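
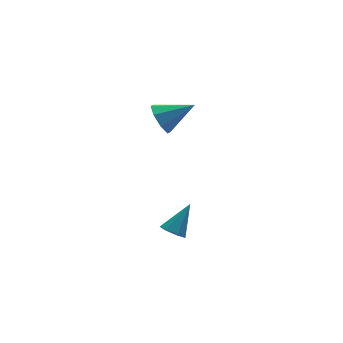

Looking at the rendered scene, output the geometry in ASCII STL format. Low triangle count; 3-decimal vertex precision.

solid 
facet normal -0.846 0.245 -0.473
outer loop
vertex 2.403 2.361 -0.36
vertex 2.015 2.699 0.509
vertex 2.553 3.109 -0.241
endloop
endfacet
facet normal 0.813 -0.071 -0.578
outer loop
vertex 2.403 2.361 -0.36
vertex 2.553 3.109 -0.241
vertex 3.665 2.221 1.431
endloop
endfacet
facet normal -0.846 0.245 -0.473
outer loop
vertex 2.553 3.109 -0.241
vertex 2.015 2.699 0.509
vertex 2.388 3.618 0.317
endloop
endfacet
facet normal 0.806 0.536 -0.251
outer loop
vertex 2.553 3.109 -0.241
vertex 2.388 3.618 0.317
vertex 3.665 2.221 1.431
endloop
endfacet
facet normal -0.847 0.245 -0.472
outer loop
vertex 2.388 3.618 0.317
vertex 2.015 2.699 0.509
vertex 2.005 3.588 0.988
endloop
endfacet
facet normal 0.541 0.768 0.343
outer loop
vertex 2.388 3.618 0.317
vertex 2.005 3.588 0.988
vertex 3.665 2.221 1.431
endloop
endfacet
facet normal -0.846 0.246 -0.473
outer loop
vertex 2.005 3.588 0.988
vertex 2.015 2.699 0.509
vertex 1.627 3.038 1.378
endloop
endfacet
facet normal 0.173 0.488 0.856
outer loop
vertex 2.005 3.588 0.988
vertex 1.627 3.038 1.378
vertex 3.665 2.221 1.431
endloop
endfacet
facet normal -0.846 0.245 -0.473
outer loop
vertex 1.627 3.038 1.378
vertex 2.015 2.699 0.509
vertex 1.477 2.289 1.259
endloop
endfacet
facet normal -0.082 -0.140 0.987
outer loop
vertex 1.627 3.038 1.378
vertex 1.477 2.289 1.259
vertex 3.665 2.221 1.431
endloop
endfacet
facet normal -0.846 0.245 -0.473
outer loop
vertex 1.477 2.289 1.259
vertex 2.015 2.699 0.509
vertex 1.642 1.781 0.7
endloop
endfacet
facet normal -0.075 -0.749 0.658
outer loop
vertex 1.477 2.289 1.259
vertex 1.642 1.781 0.7
vertex 3.665 2.221 1.431
endloop
endfacet
facet normal -0.846 0.245 -0.473
outer loop
vertex 1.642 1.781 0.7
vertex 2.015 2.699 0.509
vertex 2.025 1.81 0.03
endloop
endfacet
facet normal 0.189 -0.980 0.066
outer loop
vertex 1.642 1.781 0.7
vertex 2.025 1.81 0.03
vertex 3.665 2.221 1.431
endloop
endfacet
facet normal -0.846 0.245 -0.473
outer loop
vertex 2.025 1.81 0.03
vertex 2.015 2.699 0.509
vertex 2.403 2.361 -0.36
endloop
endfacet
facet normal 0.558 -0.699 -0.448
outer loop
vertex 2.025 1.81 0.03
vertex 2.403 2.361 -0.36
vertex 3.665 2.221 1.431
endloop
endfacet
facet normal -0.609 -0.277 -0.743
outer loop
vertex 0.181 -3.458 -2.87
vertex -0.118 -3.93 -2.449
vertex -0.298 -3.261 -2.551
endloop
endfacet
facet normal 0.291 0.945 -0.147
outer loop
vertex 0.181 -3.458 -2.87
vertex -0.298 -3.261 -2.551
vertex 0.978 -3.43 -1.111
endloop
endfacet
facet normal -0.609 -0.277 -0.743
outer loop
vertex -0.298 -3.261 -2.551
vertex -0.118 -3.93 -2.449
vertex -0.641 -3.569 -2.155
endloop
endfacet
facet normal -0.325 0.862 0.389
outer loop
vertex -0.298 -3.261 -2.551
vertex -0.641 -3.569 -2.155
vertex 0.978 -3.43 -1.111
endloop
endfacet
facet normal -0.609 -0.278 -0.743
outer loop
vertex -0.641 -3.569 -2.155
vertex -0.118 -3.93 -2.449
vertex -0.59 -4.148 -1.98
endloop
endfacet
facet normal -0.543 0.199 0.816
outer loop
vertex -0.641 -3.569 -2.155
vertex -0.59 -4.148 -1.98
vertex 0.978 -3.43 -1.111
endloop
endfacet
facet normal -0.609 -0.278 -0.743
outer loop
vertex -0.59 -4.148 -1.98
vertex -0.118 -3.93 -2.449
vertex -0.184 -4.563 -2.158
endloop
endfacet
facet normal -0.201 -0.546 0.814
outer loop
vertex -0.59 -4.148 -1.98
vertex -0.184 -4.563 -2.158
vertex 0.978 -3.43 -1.111
endloop
endfacet
facet normal -0.609 -0.278 -0.743
outer loop
vertex -0.184 -4.563 -2.158
vertex -0.118 -3.93 -2.449
vertex 0.272 -4.502 -2.555
endloop
endfacet
facet normal 0.443 -0.810 0.385
outer loop
vertex -0.184 -4.563 -2.158
vertex 0.272 -4.502 -2.555
vertex 0.978 -3.43 -1.111
endloop
endfacet
facet normal -0.609 -0.278 -0.743
outer loop
vertex 0.272 -4.502 -2.555
vertex -0.118 -3.93 -2.449
vertex 0.434 -4.01 -2.872
endloop
endfacet
facet normal 0.906 -0.395 -0.150
outer loop
vertex 0.272 -4.502 -2.555
vertex 0.434 -4.01 -2.872
vertex 0.978 -3.43 -1.111
endloop
endfacet
facet normal -0.609 -0.277 -0.743
outer loop
vertex 0.434 -4.01 -2.872
vertex -0.118 -3.93 -2.449
vertex 0.181 -3.458 -2.87
endloop
endfacet
facet normal 0.838 0.386 -0.386
outer loop
vertex 0.434 -4.01 -2.872
vertex 0.181 -3.458 -2.87
vertex 0.978 -3.43 -1.111
endloop
endfacet

endsolid


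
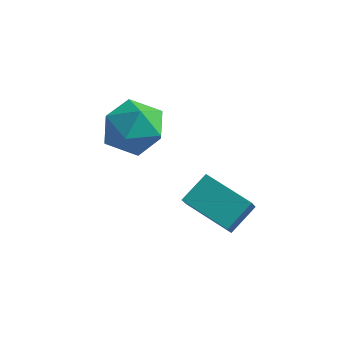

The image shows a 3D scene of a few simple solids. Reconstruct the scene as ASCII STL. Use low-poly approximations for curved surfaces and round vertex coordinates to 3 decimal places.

solid 
facet normal 0.343 0.923 -0.175
outer loop
vertex -2.133 1.834 -0.006
vertex -3.192 2.315 0.454
vertex -2.222 2.099 1.214
endloop
endfacet
facet normal 0.880 0.473 -0.039
outer loop
vertex -2.133 1.834 -0.006
vertex -2.222 2.099 1.214
vertex -1.669 1.04 0.843
endloop
endfacet
facet normal 0.854 -0.054 -0.518
outer loop
vertex -2.133 1.834 -0.006
vertex -1.669 1.04 0.843
vertex -2.297 0.602 -0.147
endloop
endfacet
facet normal 0.300 0.069 -0.951
outer loop
vertex -2.133 1.834 -0.006
vertex -2.297 0.602 -0.147
vertex -3.239 1.39 -0.387
endloop
endfacet
facet normal -0.015 0.673 -0.739
outer loop
vertex -2.133 1.834 -0.006
vertex -3.239 1.39 -0.387
vertex -3.192 2.315 0.454
endloop
endfacet
facet normal 0.771 0.190 0.607
outer loop
vertex -1.669 1.04 0.843
vertex -2.222 2.099 1.214
vertex -2.441 1.03 1.827
endloop
endfacet
facet normal -0.098 0.917 0.386
outer loop
vertex -2.222 2.099 1.214
vertex -3.192 2.315 0.454
vertex -3.383 1.818 1.587
endloop
endfacet
facet normal -0.678 0.513 -0.527
outer loop
vertex -3.192 2.315 0.454
vertex -3.239 1.39 -0.387
vertex -4.011 1.38 0.597
endloop
endfacet
facet normal -0.167 -0.464 -0.870
outer loop
vertex -3.239 1.39 -0.387
vertex -2.297 0.602 -0.147
vertex -3.458 0.321 0.226
endloop
endfacet
facet normal 0.729 -0.664 -0.168
outer loop
vertex -2.297 0.602 -0.147
vertex -1.669 1.04 0.843
vertex -2.488 0.105 0.986
endloop
endfacet
facet normal -0.300 -0.069 0.951
outer loop
vertex -3.547 0.586 1.446
vertex -2.441 1.03 1.827
vertex -3.383 1.818 1.587
endloop
endfacet
facet normal -0.854 0.054 0.518
outer loop
vertex -3.547 0.586 1.446
vertex -3.383 1.818 1.587
vertex -4.011 1.38 0.597
endloop
endfacet
facet normal -0.880 -0.473 0.039
outer loop
vertex -3.547 0.586 1.446
vertex -4.011 1.38 0.597
vertex -3.458 0.321 0.226
endloop
endfacet
facet normal -0.343 -0.923 0.175
outer loop
vertex -3.547 0.586 1.446
vertex -3.458 0.321 0.226
vertex -2.488 0.105 0.986
endloop
endfacet
facet normal 0.015 -0.673 0.739
outer loop
vertex -3.547 0.586 1.446
vertex -2.488 0.105 0.986
vertex -2.441 1.03 1.827
endloop
endfacet
facet normal 0.167 0.464 0.870
outer loop
vertex -3.383 1.818 1.587
vertex -2.441 1.03 1.827
vertex -2.222 2.099 1.214
endloop
endfacet
facet normal -0.729 0.664 0.168
outer loop
vertex -4.011 1.38 0.597
vertex -3.383 1.818 1.587
vertex -3.192 2.315 0.454
endloop
endfacet
facet normal -0.771 -0.190 -0.607
outer loop
vertex -3.458 0.321 0.226
vertex -4.011 1.38 0.597
vertex -3.239 1.39 -0.387
endloop
endfacet
facet normal 0.098 -0.917 -0.386
outer loop
vertex -2.488 0.105 0.986
vertex -3.458 0.321 0.226
vertex -2.297 0.602 -0.147
endloop
endfacet
facet normal 0.678 -0.513 0.527
outer loop
vertex -2.441 1.03 1.827
vertex -2.488 0.105 0.986
vertex -1.669 1.04 0.843
endloop
endfacet
facet normal -0.944 0.090 0.318
outer loop
vertex -1.012 1.318 -2.486
vertex -0.643 2.367 -1.685
vertex -1.214 1.994 -3.277
endloop
endfacet
facet normal -0.270 -0.765 -0.585
outer loop
vertex 0.683 1.813 -3.915
vertex -1.012 1.318 -2.486
vertex -1.214 1.994 -3.277
endloop
endfacet
facet normal -0.944 0.090 0.318
outer loop
vertex -1.214 1.994 -3.277
vertex -0.643 2.367 -1.685
vertex -0.845 3.042 -2.476
endloop
endfacet
facet normal -0.190 0.638 -0.747
outer loop
vertex -0.845 3.042 -2.476
vertex 0.683 1.813 -3.915
vertex -1.214 1.994 -3.277
endloop
endfacet
facet normal 0.190 -0.637 0.747
outer loop
vertex -1.012 1.318 -2.486
vertex 1.254 2.186 -2.323
vertex -0.643 2.367 -1.685
endloop
endfacet
facet normal -0.269 -0.765 -0.584
outer loop
vertex 0.885 1.138 -3.124
vertex -1.012 1.318 -2.486
vertex 0.683 1.813 -3.915
endloop
endfacet
facet normal 0.191 -0.638 0.746
outer loop
vertex 0.885 1.138 -3.124
vertex 1.254 2.186 -2.323
vertex -1.012 1.318 -2.486
endloop
endfacet
facet normal 0.270 0.765 0.584
outer loop
vertex -0.643 2.367 -1.685
vertex 1.254 2.186 -2.323
vertex -0.845 3.042 -2.476
endloop
endfacet
facet normal -0.191 0.637 -0.747
outer loop
vertex 1.052 2.862 -3.114
vertex 0.683 1.813 -3.915
vertex -0.845 3.042 -2.476
endloop
endfacet
facet normal 0.269 0.765 0.585
outer loop
vertex -0.845 3.042 -2.476
vertex 1.254 2.186 -2.323
vertex 1.052 2.862 -3.114
endloop
endfacet
facet normal 0.944 -0.090 -0.318
outer loop
vertex 1.052 2.862 -3.114
vertex 0.885 1.138 -3.124
vertex 0.683 1.813 -3.915
endloop
endfacet
facet normal 0.944 -0.090 -0.318
outer loop
vertex 1.254 2.186 -2.323
vertex 0.885 1.138 -3.124
vertex 1.052 2.862 -3.114
endloop
endfacet

endsolid


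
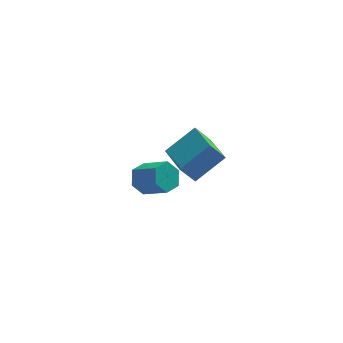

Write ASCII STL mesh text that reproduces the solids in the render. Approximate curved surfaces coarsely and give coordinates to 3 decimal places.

solid 
facet normal -0.658 0.545 -0.520
outer loop
vertex -1.358 2.494 -2.395
vertex -1.926 1.913 -2.285
vertex -1.852 2.522 -1.741
endloop
endfacet
facet normal 0.452 0.838 0.306
outer loop
vertex -1.358 2.494 -2.395
vertex -1.852 2.522 -1.741
vertex -0.385 1.687 -1.624
endloop
endfacet
facet normal 0.452 0.838 0.306
outer loop
vertex -0.385 1.687 -1.624
vertex -1.852 2.522 -1.741
vertex -0.879 1.715 -0.971
endloop
endfacet
facet normal 0.657 -0.546 0.520
outer loop
vertex -0.385 1.687 -1.624
vertex -0.879 1.715 -0.971
vertex -0.954 1.107 -1.515
endloop
endfacet
facet normal -0.657 0.545 -0.521
outer loop
vertex -1.852 2.522 -1.741
vertex -1.926 1.913 -2.285
vertex -2.421 1.942 -1.631
endloop
endfacet
facet normal -0.295 0.449 0.843
outer loop
vertex -1.852 2.522 -1.741
vertex -2.421 1.942 -1.631
vertex -0.879 1.715 -0.971
endloop
endfacet
facet normal -0.295 0.449 0.843
outer loop
vertex -0.879 1.715 -0.971
vertex -2.421 1.942 -1.631
vertex -1.448 1.135 -0.861
endloop
endfacet
facet normal 0.657 -0.546 0.520
outer loop
vertex -0.879 1.715 -0.971
vertex -1.448 1.135 -0.861
vertex -0.954 1.107 -1.515
endloop
endfacet
facet normal -0.656 0.546 -0.521
outer loop
vertex -2.421 1.942 -1.631
vertex -1.926 1.913 -2.285
vertex -2.495 1.333 -2.176
endloop
endfacet
facet normal -0.748 -0.390 0.537
outer loop
vertex -2.421 1.942 -1.631
vertex -2.495 1.333 -2.176
vertex -1.448 1.135 -0.861
endloop
endfacet
facet normal -0.748 -0.389 0.537
outer loop
vertex -1.448 1.135 -0.861
vertex -2.495 1.333 -2.176
vertex -1.522 0.526 -1.405
endloop
endfacet
facet normal 0.658 -0.545 0.520
outer loop
vertex -1.448 1.135 -0.861
vertex -1.522 0.526 -1.405
vertex -0.954 1.107 -1.515
endloop
endfacet
facet normal -0.657 0.546 -0.520
outer loop
vertex -2.495 1.333 -2.176
vertex -1.926 1.913 -2.285
vertex -2.001 1.305 -2.829
endloop
endfacet
facet normal -0.452 -0.838 -0.306
outer loop
vertex -2.495 1.333 -2.176
vertex -2.001 1.305 -2.829
vertex -1.522 0.526 -1.405
endloop
endfacet
facet normal -0.453 -0.838 -0.306
outer loop
vertex -1.522 0.526 -1.405
vertex -2.001 1.305 -2.829
vertex -1.028 0.498 -2.059
endloop
endfacet
facet normal 0.658 -0.545 0.520
outer loop
vertex -1.522 0.526 -1.405
vertex -1.028 0.498 -2.059
vertex -0.954 1.107 -1.515
endloop
endfacet
facet normal -0.657 0.546 -0.520
outer loop
vertex -2.001 1.305 -2.829
vertex -1.926 1.913 -2.285
vertex -1.432 1.885 -2.939
endloop
endfacet
facet normal 0.295 -0.449 -0.843
outer loop
vertex -2.001 1.305 -2.829
vertex -1.432 1.885 -2.939
vertex -1.028 0.498 -2.059
endloop
endfacet
facet normal 0.295 -0.449 -0.843
outer loop
vertex -1.028 0.498 -2.059
vertex -1.432 1.885 -2.939
vertex -0.459 1.078 -2.169
endloop
endfacet
facet normal 0.657 -0.545 0.521
outer loop
vertex -1.028 0.498 -2.059
vertex -0.459 1.078 -2.169
vertex -0.954 1.107 -1.515
endloop
endfacet
facet normal -0.658 0.545 -0.520
outer loop
vertex -1.432 1.885 -2.939
vertex -1.926 1.913 -2.285
vertex -1.358 2.494 -2.395
endloop
endfacet
facet normal 0.748 0.389 -0.537
outer loop
vertex -1.432 1.885 -2.939
vertex -1.358 2.494 -2.395
vertex -0.459 1.078 -2.169
endloop
endfacet
facet normal 0.748 0.389 -0.537
outer loop
vertex -0.459 1.078 -2.169
vertex -1.358 2.494 -2.395
vertex -0.385 1.687 -1.624
endloop
endfacet
facet normal 0.656 -0.546 0.521
outer loop
vertex -0.459 1.078 -2.169
vertex -0.385 1.687 -1.624
vertex -0.954 1.107 -1.515
endloop
endfacet
facet normal -0.759 -0.286 -0.585
outer loop
vertex -0.912 -3.563 3.199
vertex -1.322 -1.771 2.856
vertex -0.268 -3.574 2.369
endloop
endfacet
facet normal 0.219 -0.958 0.183
outer loop
vertex 1.022 -3.089 3.364
vertex -0.912 -3.563 3.199
vertex -0.268 -3.574 2.369
endloop
endfacet
facet normal -0.759 -0.285 -0.585
outer loop
vertex -0.268 -3.574 2.369
vertex -1.322 -1.771 2.856
vertex -0.678 -1.783 2.027
endloop
endfacet
facet normal 0.613 -0.010 -0.790
outer loop
vertex -0.678 -1.783 2.027
vertex 1.022 -3.089 3.364
vertex -0.268 -3.574 2.369
endloop
endfacet
facet normal -0.613 0.011 0.790
outer loop
vertex -0.912 -3.563 3.199
vertex -0.032 -1.286 3.851
vertex -1.322 -1.771 2.856
endloop
endfacet
facet normal 0.219 -0.958 0.184
outer loop
vertex 0.378 -3.077 4.193
vertex -0.912 -3.563 3.199
vertex 1.022 -3.089 3.364
endloop
endfacet
facet normal -0.613 0.011 0.790
outer loop
vertex 0.378 -3.077 4.193
vertex -0.032 -1.286 3.851
vertex -0.912 -3.563 3.199
endloop
endfacet
facet normal -0.219 0.958 -0.184
outer loop
vertex -1.322 -1.771 2.856
vertex -0.032 -1.286 3.851
vertex -0.678 -1.783 2.027
endloop
endfacet
facet normal 0.613 -0.011 -0.790
outer loop
vertex 0.612 -1.297 3.021
vertex 1.022 -3.089 3.364
vertex -0.678 -1.783 2.027
endloop
endfacet
facet normal -0.220 0.958 -0.183
outer loop
vertex -0.678 -1.783 2.027
vertex -0.032 -1.286 3.851
vertex 0.612 -1.297 3.021
endloop
endfacet
facet normal 0.759 0.286 0.585
outer loop
vertex 0.612 -1.297 3.021
vertex 0.378 -3.077 4.193
vertex 1.022 -3.089 3.364
endloop
endfacet
facet normal 0.759 0.285 0.585
outer loop
vertex -0.032 -1.286 3.851
vertex 0.378 -3.077 4.193
vertex 0.612 -1.297 3.021
endloop
endfacet

endsolid


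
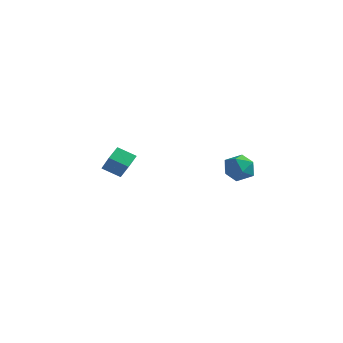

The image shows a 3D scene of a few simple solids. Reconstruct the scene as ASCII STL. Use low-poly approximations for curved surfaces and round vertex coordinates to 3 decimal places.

solid 
facet normal -0.244 0.906 0.346
outer loop
vertex 2.831 -1.386 0.549
vertex 3.311 -1.552 1.322
vertex 3.727 -1.162 0.594
endloop
endfacet
facet normal -0.208 0.907 -0.367
outer loop
vertex 2.831 -1.386 0.549
vertex 3.727 -1.162 0.594
vertex 3.385 -1.551 -0.173
endloop
endfacet
facet normal -0.671 0.420 -0.611
outer loop
vertex 2.831 -1.386 0.549
vertex 3.385 -1.551 -0.173
vertex 2.758 -2.181 0.082
endloop
endfacet
facet normal -0.992 0.120 -0.049
outer loop
vertex 2.831 -1.386 0.549
vertex 2.758 -2.181 0.082
vertex 2.712 -2.182 1.006
endloop
endfacet
facet normal -0.728 0.420 0.542
outer loop
vertex 2.831 -1.386 0.549
vertex 2.712 -2.182 1.006
vertex 3.311 -1.552 1.322
endloop
endfacet
facet normal 0.448 0.701 -0.555
outer loop
vertex 3.385 -1.551 -0.173
vertex 3.727 -1.162 0.594
vertex 4.208 -1.818 0.154
endloop
endfacet
facet normal 0.391 0.700 0.598
outer loop
vertex 3.727 -1.162 0.594
vertex 3.311 -1.552 1.322
vertex 4.162 -1.819 1.078
endloop
endfacet
facet normal -0.392 -0.087 0.916
outer loop
vertex 3.311 -1.552 1.322
vertex 2.712 -2.182 1.006
vertex 3.535 -2.449 1.333
endloop
endfacet
facet normal -0.819 -0.573 -0.041
outer loop
vertex 2.712 -2.182 1.006
vertex 2.758 -2.181 0.082
vertex 3.193 -2.838 0.566
endloop
endfacet
facet normal -0.300 -0.086 -0.950
outer loop
vertex 2.758 -2.181 0.082
vertex 3.385 -1.551 -0.173
vertex 3.609 -2.448 -0.162
endloop
endfacet
facet normal 0.992 -0.120 0.049
outer loop
vertex 4.089 -2.614 0.611
vertex 4.208 -1.818 0.154
vertex 4.162 -1.819 1.078
endloop
endfacet
facet normal 0.671 -0.420 0.611
outer loop
vertex 4.089 -2.614 0.611
vertex 4.162 -1.819 1.078
vertex 3.535 -2.449 1.333
endloop
endfacet
facet normal 0.208 -0.907 0.367
outer loop
vertex 4.089 -2.614 0.611
vertex 3.535 -2.449 1.333
vertex 3.193 -2.838 0.566
endloop
endfacet
facet normal 0.244 -0.906 -0.346
outer loop
vertex 4.089 -2.614 0.611
vertex 3.193 -2.838 0.566
vertex 3.609 -2.448 -0.162
endloop
endfacet
facet normal 0.728 -0.420 -0.542
outer loop
vertex 4.089 -2.614 0.611
vertex 3.609 -2.448 -0.162
vertex 4.208 -1.818 0.154
endloop
endfacet
facet normal 0.819 0.573 0.041
outer loop
vertex 4.162 -1.819 1.078
vertex 4.208 -1.818 0.154
vertex 3.727 -1.162 0.594
endloop
endfacet
facet normal 0.300 0.086 0.950
outer loop
vertex 3.535 -2.449 1.333
vertex 4.162 -1.819 1.078
vertex 3.311 -1.552 1.322
endloop
endfacet
facet normal -0.448 -0.701 0.555
outer loop
vertex 3.193 -2.838 0.566
vertex 3.535 -2.449 1.333
vertex 2.712 -2.182 1.006
endloop
endfacet
facet normal -0.391 -0.700 -0.598
outer loop
vertex 3.609 -2.448 -0.162
vertex 3.193 -2.838 0.566
vertex 2.758 -2.181 0.082
endloop
endfacet
facet normal 0.392 0.087 -0.916
outer loop
vertex 4.208 -1.818 0.154
vertex 3.609 -2.448 -0.162
vertex 3.385 -1.551 -0.173
endloop
endfacet
facet normal -0.607 0.337 -0.720
outer loop
vertex -4.248 -2.645 -0.179
vertex -3.352 -2.201 -0.727
vertex -4.133 -3.477 -0.665
endloop
endfacet
facet normal -0.786 -0.389 0.481
outer loop
vertex -3.228 -3.979 0.407
vertex -4.248 -2.645 -0.179
vertex -4.133 -3.477 -0.665
endloop
endfacet
facet normal -0.608 0.337 -0.719
outer loop
vertex -4.133 -3.477 -0.665
vertex -3.352 -2.201 -0.727
vertex -3.238 -3.033 -1.213
endloop
endfacet
facet normal 0.118 -0.857 -0.501
outer loop
vertex -3.238 -3.033 -1.213
vertex -3.228 -3.979 0.407
vertex -4.133 -3.477 -0.665
endloop
endfacet
facet normal -0.118 0.857 0.501
outer loop
vertex -4.248 -2.645 -0.179
vertex -2.447 -2.703 0.345
vertex -3.352 -2.201 -0.727
endloop
endfacet
facet normal -0.785 -0.389 0.482
outer loop
vertex -3.342 -3.147 0.893
vertex -4.248 -2.645 -0.179
vertex -3.228 -3.979 0.407
endloop
endfacet
facet normal -0.118 0.857 0.501
outer loop
vertex -3.342 -3.147 0.893
vertex -2.447 -2.703 0.345
vertex -4.248 -2.645 -0.179
endloop
endfacet
facet normal 0.786 0.389 -0.481
outer loop
vertex -3.352 -2.201 -0.727
vertex -2.447 -2.703 0.345
vertex -3.238 -3.033 -1.213
endloop
endfacet
facet normal 0.118 -0.857 -0.501
outer loop
vertex -2.332 -3.535 -0.141
vertex -3.228 -3.979 0.407
vertex -3.238 -3.033 -1.213
endloop
endfacet
facet normal 0.785 0.390 -0.481
outer loop
vertex -3.238 -3.033 -1.213
vertex -2.447 -2.703 0.345
vertex -2.332 -3.535 -0.141
endloop
endfacet
facet normal 0.607 -0.337 0.720
outer loop
vertex -2.332 -3.535 -0.141
vertex -3.342 -3.147 0.893
vertex -3.228 -3.979 0.407
endloop
endfacet
facet normal 0.607 -0.336 0.720
outer loop
vertex -2.447 -2.703 0.345
vertex -3.342 -3.147 0.893
vertex -2.332 -3.535 -0.141
endloop
endfacet

endsolid


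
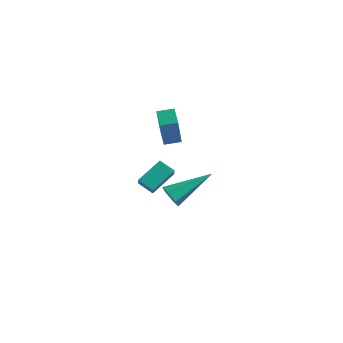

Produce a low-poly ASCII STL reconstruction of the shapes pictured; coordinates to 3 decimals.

solid 
facet normal -0.629 0.639 0.443
outer loop
vertex -1.854 2.193 0.897
vertex -1.228 2.724 1.02
vertex -2.256 3.109 -0.995
endloop
endfacet
facet normal -0.754 -0.640 -0.149
outer loop
vertex -1.652 2.496 -1.42
vertex -1.854 2.193 0.897
vertex -2.256 3.109 -0.995
endloop
endfacet
facet normal -0.629 0.638 0.443
outer loop
vertex -2.256 3.109 -0.995
vertex -1.228 2.724 1.02
vertex -1.63 3.64 -0.871
endloop
endfacet
facet normal -0.188 0.428 -0.884
outer loop
vertex -1.63 3.64 -0.871
vertex -1.652 2.496 -1.42
vertex -2.256 3.109 -0.995
endloop
endfacet
facet normal 0.189 -0.427 0.884
outer loop
vertex -1.854 2.193 0.897
vertex -0.624 2.111 0.595
vertex -1.228 2.724 1.02
endloop
endfacet
facet normal -0.754 -0.639 -0.149
outer loop
vertex -1.25 1.58 0.471
vertex -1.854 2.193 0.897
vertex -1.652 2.496 -1.42
endloop
endfacet
facet normal 0.188 -0.428 0.884
outer loop
vertex -1.25 1.58 0.471
vertex -0.624 2.111 0.595
vertex -1.854 2.193 0.897
endloop
endfacet
facet normal 0.754 0.639 0.149
outer loop
vertex -1.228 2.724 1.02
vertex -0.624 2.111 0.595
vertex -1.63 3.64 -0.871
endloop
endfacet
facet normal -0.189 0.428 -0.884
outer loop
vertex -1.026 3.027 -1.297
vertex -1.652 2.496 -1.42
vertex -1.63 3.64 -0.871
endloop
endfacet
facet normal 0.754 0.639 0.149
outer loop
vertex -1.63 3.64 -0.871
vertex -0.624 2.111 0.595
vertex -1.026 3.027 -1.297
endloop
endfacet
facet normal 0.629 -0.639 -0.443
outer loop
vertex -1.026 3.027 -1.297
vertex -1.25 1.58 0.471
vertex -1.652 2.496 -1.42
endloop
endfacet
facet normal 0.629 -0.639 -0.443
outer loop
vertex -0.624 2.111 0.595
vertex -1.25 1.58 0.471
vertex -1.026 3.027 -1.297
endloop
endfacet
facet normal -0.489 -0.760 -0.428
outer loop
vertex 2.99 -3.453 -0.514
vertex 2.578 -3.433 -0.079
vertex 2.505 -3.106 -0.576
endloop
endfacet
facet normal 0.433 0.467 -0.771
outer loop
vertex 2.99 -3.453 -0.514
vertex 2.505 -3.106 -0.576
vertex 3.622 -1.807 0.839
endloop
endfacet
facet normal -0.488 -0.760 -0.429
outer loop
vertex 2.505 -3.106 -0.576
vertex 2.578 -3.433 -0.079
vertex 2.092 -3.086 -0.141
endloop
endfacet
facet normal -0.406 0.810 -0.423
outer loop
vertex 2.505 -3.106 -0.576
vertex 2.092 -3.086 -0.141
vertex 3.622 -1.807 0.839
endloop
endfacet
facet normal -0.488 -0.760 -0.430
outer loop
vertex 2.092 -3.086 -0.141
vertex 2.578 -3.433 -0.079
vertex 2.165 -3.414 0.356
endloop
endfacet
facet normal -0.725 0.522 0.451
outer loop
vertex 2.092 -3.086 -0.141
vertex 2.165 -3.414 0.356
vertex 3.622 -1.807 0.839
endloop
endfacet
facet normal -0.488 -0.760 -0.430
outer loop
vertex 2.165 -3.414 0.356
vertex 2.578 -3.433 -0.079
vertex 2.65 -3.761 0.419
endloop
endfacet
facet normal -0.204 -0.108 0.973
outer loop
vertex 2.165 -3.414 0.356
vertex 2.65 -3.761 0.419
vertex 3.622 -1.807 0.839
endloop
endfacet
facet normal -0.488 -0.760 -0.430
outer loop
vertex 2.65 -3.761 0.419
vertex 2.578 -3.433 -0.079
vertex 3.063 -3.78 -0.016
endloop
endfacet
facet normal 0.637 -0.451 0.625
outer loop
vertex 2.65 -3.761 0.419
vertex 3.063 -3.78 -0.016
vertex 3.622 -1.807 0.839
endloop
endfacet
facet normal -0.489 -0.760 -0.428
outer loop
vertex 3.063 -3.78 -0.016
vertex 2.578 -3.433 -0.079
vertex 2.99 -3.453 -0.514
endloop
endfacet
facet normal 0.955 -0.163 -0.247
outer loop
vertex 3.063 -3.78 -0.016
vertex 2.99 -3.453 -0.514
vertex 3.622 -1.807 0.839
endloop
endfacet
facet normal -0.403 0.572 -0.714
outer loop
vertex -0.946 -0.665 -2.056
vertex -0.586 0.523 -1.307
vertex -0.189 -0.639 -2.462
endloop
endfacet
facet normal -0.249 -0.820 -0.516
outer loop
vertex 0.166 -1.143 -1.833
vertex -0.946 -0.665 -2.056
vertex -0.189 -0.639 -2.462
endloop
endfacet
facet normal -0.402 0.573 -0.714
outer loop
vertex -0.189 -0.639 -2.462
vertex -0.586 0.523 -1.307
vertex 0.172 0.549 -1.713
endloop
endfacet
facet normal 0.881 0.030 -0.473
outer loop
vertex 0.172 0.549 -1.713
vertex 0.166 -1.143 -1.833
vertex -0.189 -0.639 -2.462
endloop
endfacet
facet normal -0.881 -0.031 0.472
outer loop
vertex -0.946 -0.665 -2.056
vertex -0.231 0.019 -0.678
vertex -0.586 0.523 -1.307
endloop
endfacet
facet normal -0.249 -0.819 -0.517
outer loop
vertex -0.592 -1.169 -1.427
vertex -0.946 -0.665 -2.056
vertex 0.166 -1.143 -1.833
endloop
endfacet
facet normal -0.881 -0.030 0.472
outer loop
vertex -0.592 -1.169 -1.427
vertex -0.231 0.019 -0.678
vertex -0.946 -0.665 -2.056
endloop
endfacet
facet normal 0.248 0.820 0.516
outer loop
vertex -0.586 0.523 -1.307
vertex -0.231 0.019 -0.678
vertex 0.172 0.549 -1.713
endloop
endfacet
facet normal 0.881 0.030 -0.472
outer loop
vertex 0.526 0.045 -1.084
vertex 0.166 -1.143 -1.833
vertex 0.172 0.549 -1.713
endloop
endfacet
facet normal 0.249 0.819 0.516
outer loop
vertex 0.172 0.549 -1.713
vertex -0.231 0.019 -0.678
vertex 0.526 0.045 -1.084
endloop
endfacet
facet normal 0.402 -0.572 0.714
outer loop
vertex 0.526 0.045 -1.084
vertex -0.592 -1.169 -1.427
vertex 0.166 -1.143 -1.833
endloop
endfacet
facet normal 0.403 -0.573 0.714
outer loop
vertex -0.231 0.019 -0.678
vertex -0.592 -1.169 -1.427
vertex 0.526 0.045 -1.084
endloop
endfacet

endsolid


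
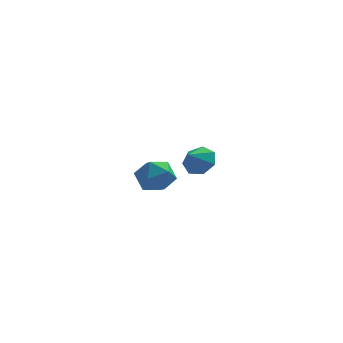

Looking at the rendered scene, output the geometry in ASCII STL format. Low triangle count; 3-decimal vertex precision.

solid 
facet normal -0.699 0.229 0.677
outer loop
vertex 0.98 -1.844 0.574
vertex 0.484 -2.666 0.34
vertex 1.168 -2.687 1.053
endloop
endfacet
facet normal -0.061 0.483 0.874
outer loop
vertex 0.98 -1.844 0.574
vertex 1.168 -2.687 1.053
vertex 1.913 -2.098 0.78
endloop
endfacet
facet normal 0.171 0.918 0.358
outer loop
vertex 0.98 -1.844 0.574
vertex 1.913 -2.098 0.78
vertex 1.689 -1.712 -0.102
endloop
endfacet
facet normal -0.323 0.933 -0.156
outer loop
vertex 0.98 -1.844 0.574
vertex 1.689 -1.712 -0.102
vertex 0.806 -2.063 -0.374
endloop
endfacet
facet normal -0.861 0.508 0.041
outer loop
vertex 0.98 -1.844 0.574
vertex 0.806 -2.063 -0.374
vertex 0.484 -2.666 0.34
endloop
endfacet
facet normal 0.390 -0.067 0.918
outer loop
vertex 1.913 -2.098 0.78
vertex 1.168 -2.687 1.053
vertex 1.994 -3.077 0.674
endloop
endfacet
facet normal -0.641 -0.478 0.601
outer loop
vertex 1.168 -2.687 1.053
vertex 0.484 -2.666 0.34
vertex 1.111 -3.428 0.402
endloop
endfacet
facet normal -0.902 -0.028 -0.431
outer loop
vertex 0.484 -2.666 0.34
vertex 0.806 -2.063 -0.374
vertex 0.887 -3.042 -0.48
endloop
endfacet
facet normal -0.032 0.661 -0.750
outer loop
vertex 0.806 -2.063 -0.374
vertex 1.689 -1.712 -0.102
vertex 1.632 -2.453 -0.753
endloop
endfacet
facet normal 0.766 0.637 0.084
outer loop
vertex 1.689 -1.712 -0.102
vertex 1.913 -2.098 0.78
vertex 2.316 -2.474 -0.04
endloop
endfacet
facet normal 0.323 -0.933 0.156
outer loop
vertex 1.82 -3.296 -0.274
vertex 1.994 -3.077 0.674
vertex 1.111 -3.428 0.402
endloop
endfacet
facet normal -0.171 -0.918 -0.358
outer loop
vertex 1.82 -3.296 -0.274
vertex 1.111 -3.428 0.402
vertex 0.887 -3.042 -0.48
endloop
endfacet
facet normal 0.061 -0.483 -0.874
outer loop
vertex 1.82 -3.296 -0.274
vertex 0.887 -3.042 -0.48
vertex 1.632 -2.453 -0.753
endloop
endfacet
facet normal 0.699 -0.229 -0.677
outer loop
vertex 1.82 -3.296 -0.274
vertex 1.632 -2.453 -0.753
vertex 2.316 -2.474 -0.04
endloop
endfacet
facet normal 0.861 -0.508 -0.041
outer loop
vertex 1.82 -3.296 -0.274
vertex 2.316 -2.474 -0.04
vertex 1.994 -3.077 0.674
endloop
endfacet
facet normal 0.032 -0.661 0.750
outer loop
vertex 1.111 -3.428 0.402
vertex 1.994 -3.077 0.674
vertex 1.168 -2.687 1.053
endloop
endfacet
facet normal -0.766 -0.637 -0.084
outer loop
vertex 0.887 -3.042 -0.48
vertex 1.111 -3.428 0.402
vertex 0.484 -2.666 0.34
endloop
endfacet
facet normal -0.390 0.067 -0.918
outer loop
vertex 1.632 -2.453 -0.753
vertex 0.887 -3.042 -0.48
vertex 0.806 -2.063 -0.374
endloop
endfacet
facet normal 0.641 0.478 -0.601
outer loop
vertex 2.316 -2.474 -0.04
vertex 1.632 -2.453 -0.753
vertex 1.689 -1.712 -0.102
endloop
endfacet
facet normal 0.902 0.028 0.431
outer loop
vertex 1.994 -3.077 0.674
vertex 2.316 -2.474 -0.04
vertex 1.913 -2.098 0.78
endloop
endfacet
facet normal 0.445 0.623 -0.643
outer loop
vertex 3.884 2.867 -1.743
vertex 3.154 3.375 -1.756
vertex 3.858 3.43 -1.215
endloop
endfacet
facet normal 0.475 -0.590 0.653
outer loop
vertex 3.884 2.867 -1.743
vertex 3.858 3.43 -1.215
vertex 2.646 2.665 -1.024
endloop
endfacet
facet normal 0.445 0.623 -0.643
outer loop
vertex 3.858 3.43 -1.215
vertex 3.154 3.375 -1.756
vertex 3.302 3.952 -1.094
endloop
endfacet
facet normal 0.179 -0.038 0.983
outer loop
vertex 3.858 3.43 -1.215
vertex 3.302 3.952 -1.094
vertex 2.646 2.665 -1.024
endloop
endfacet
facet normal 0.446 0.623 -0.643
outer loop
vertex 3.302 3.952 -1.094
vertex 3.154 3.375 -1.756
vertex 2.634 4.04 -1.472
endloop
endfacet
facet normal -0.446 0.274 0.852
outer loop
vertex 3.302 3.952 -1.094
vertex 2.634 4.04 -1.472
vertex 2.646 2.665 -1.024
endloop
endfacet
facet normal 0.446 0.623 -0.643
outer loop
vertex 2.634 4.04 -1.472
vertex 3.154 3.375 -1.756
vertex 2.358 3.627 -2.064
endloop
endfacet
facet normal -0.928 0.108 0.357
outer loop
vertex 2.634 4.04 -1.472
vertex 2.358 3.627 -2.064
vertex 2.646 2.665 -1.024
endloop
endfacet
facet normal 0.446 0.623 -0.642
outer loop
vertex 2.358 3.627 -2.064
vertex 3.154 3.375 -1.756
vertex 2.681 3.025 -2.424
endloop
endfacet
facet normal -0.904 -0.409 -0.128
outer loop
vertex 2.358 3.627 -2.064
vertex 2.681 3.025 -2.424
vertex 2.646 2.665 -1.024
endloop
endfacet
facet normal 0.445 0.624 -0.642
outer loop
vertex 2.681 3.025 -2.424
vertex 3.154 3.375 -1.756
vertex 3.361 2.687 -2.281
endloop
endfacet
facet normal -0.392 -0.889 -0.238
outer loop
vertex 2.681 3.025 -2.424
vertex 3.361 2.687 -2.281
vertex 2.646 2.665 -1.024
endloop
endfacet
facet normal 0.446 0.624 -0.642
outer loop
vertex 3.361 2.687 -2.281
vertex 3.154 3.375 -1.756
vertex 3.884 2.867 -1.743
endloop
endfacet
facet normal 0.221 -0.969 0.109
outer loop
vertex 3.361 2.687 -2.281
vertex 3.884 2.867 -1.743
vertex 2.646 2.665 -1.024
endloop
endfacet

endsolid


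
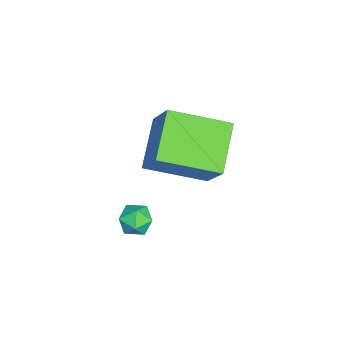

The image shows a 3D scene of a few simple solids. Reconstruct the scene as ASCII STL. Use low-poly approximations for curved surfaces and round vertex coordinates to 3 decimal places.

solid 
facet normal -0.928 -0.068 0.366
outer loop
vertex -0.282 1.438 -0.862
vertex -0.043 1.166 -0.307
vertex -0.109 1.823 -0.352
endloop
endfacet
facet normal -0.869 0.490 -0.075
outer loop
vertex -0.282 1.438 -0.862
vertex -0.109 1.823 -0.352
vertex 0.046 2.003 -0.97
endloop
endfacet
facet normal -0.658 0.246 -0.712
outer loop
vertex -0.282 1.438 -0.862
vertex 0.046 2.003 -0.97
vertex 0.208 1.457 -1.308
endloop
endfacet
facet normal -0.587 -0.463 -0.664
outer loop
vertex -0.282 1.438 -0.862
vertex 0.208 1.457 -1.308
vertex 0.153 0.939 -0.898
endloop
endfacet
facet normal -0.754 -0.657 0.002
outer loop
vertex -0.282 1.438 -0.862
vertex 0.153 0.939 -0.898
vertex -0.043 1.166 -0.307
endloop
endfacet
facet normal -0.358 0.917 0.177
outer loop
vertex 0.046 2.003 -0.97
vertex -0.109 1.823 -0.352
vertex 0.487 2.081 -0.482
endloop
endfacet
facet normal -0.454 0.015 0.891
outer loop
vertex -0.109 1.823 -0.352
vertex -0.043 1.166 -0.307
vertex 0.432 1.563 -0.072
endloop
endfacet
facet normal -0.170 -0.937 0.304
outer loop
vertex -0.043 1.166 -0.307
vertex 0.153 0.939 -0.898
vertex 0.594 1.017 -0.41
endloop
endfacet
facet normal 0.101 -0.624 -0.775
outer loop
vertex 0.153 0.939 -0.898
vertex 0.208 1.457 -1.308
vertex 0.749 1.197 -1.028
endloop
endfacet
facet normal -0.015 0.523 -0.852
outer loop
vertex 0.208 1.457 -1.308
vertex 0.046 2.003 -0.97
vertex 0.683 1.854 -1.073
endloop
endfacet
facet normal 0.587 0.463 0.664
outer loop
vertex 0.922 1.582 -0.518
vertex 0.487 2.081 -0.482
vertex 0.432 1.563 -0.072
endloop
endfacet
facet normal 0.658 -0.246 0.712
outer loop
vertex 0.922 1.582 -0.518
vertex 0.432 1.563 -0.072
vertex 0.594 1.017 -0.41
endloop
endfacet
facet normal 0.869 -0.490 0.075
outer loop
vertex 0.922 1.582 -0.518
vertex 0.594 1.017 -0.41
vertex 0.749 1.197 -1.028
endloop
endfacet
facet normal 0.928 0.068 -0.366
outer loop
vertex 0.922 1.582 -0.518
vertex 0.749 1.197 -1.028
vertex 0.683 1.854 -1.073
endloop
endfacet
facet normal 0.754 0.657 -0.002
outer loop
vertex 0.922 1.582 -0.518
vertex 0.683 1.854 -1.073
vertex 0.487 2.081 -0.482
endloop
endfacet
facet normal -0.101 0.624 0.775
outer loop
vertex 0.432 1.563 -0.072
vertex 0.487 2.081 -0.482
vertex -0.109 1.823 -0.352
endloop
endfacet
facet normal 0.015 -0.523 0.852
outer loop
vertex 0.594 1.017 -0.41
vertex 0.432 1.563 -0.072
vertex -0.043 1.166 -0.307
endloop
endfacet
facet normal 0.358 -0.917 -0.177
outer loop
vertex 0.749 1.197 -1.028
vertex 0.594 1.017 -0.41
vertex 0.153 0.939 -0.898
endloop
endfacet
facet normal 0.454 -0.015 -0.891
outer loop
vertex 0.683 1.854 -1.073
vertex 0.749 1.197 -1.028
vertex 0.208 1.457 -1.308
endloop
endfacet
facet normal 0.170 0.937 -0.304
outer loop
vertex 0.487 2.081 -0.482
vertex 0.683 1.854 -1.073
vertex 0.046 2.003 -0.97
endloop
endfacet
facet normal -0.846 0.080 0.528
outer loop
vertex -0.909 2.401 4.071
vertex -1.125 4.487 3.409
vertex -1.927 1.806 2.53
endloop
endfacet
facet normal 0.099 -0.949 0.301
outer loop
vertex -0.295 1.653 1.511
vertex -0.909 2.401 4.071
vertex -1.927 1.806 2.53
endloop
endfacet
facet normal -0.846 0.080 0.528
outer loop
vertex -1.927 1.806 2.53
vertex -1.125 4.487 3.409
vertex -2.143 3.893 1.868
endloop
endfacet
facet normal -0.525 -0.306 -0.794
outer loop
vertex -2.143 3.893 1.868
vertex -0.295 1.653 1.511
vertex -1.927 1.806 2.53
endloop
endfacet
facet normal 0.525 0.306 0.794
outer loop
vertex -0.909 2.401 4.071
vertex 0.507 4.334 2.39
vertex -1.125 4.487 3.409
endloop
endfacet
facet normal 0.098 -0.949 0.301
outer loop
vertex 0.723 2.247 3.052
vertex -0.909 2.401 4.071
vertex -0.295 1.653 1.511
endloop
endfacet
facet normal 0.525 0.306 0.794
outer loop
vertex 0.723 2.247 3.052
vertex 0.507 4.334 2.39
vertex -0.909 2.401 4.071
endloop
endfacet
facet normal -0.099 0.949 -0.300
outer loop
vertex -1.125 4.487 3.409
vertex 0.507 4.334 2.39
vertex -2.143 3.893 1.868
endloop
endfacet
facet normal -0.525 -0.306 -0.794
outer loop
vertex -0.511 3.739 0.849
vertex -0.295 1.653 1.511
vertex -2.143 3.893 1.868
endloop
endfacet
facet normal -0.099 0.948 -0.301
outer loop
vertex -2.143 3.893 1.868
vertex 0.507 4.334 2.39
vertex -0.511 3.739 0.849
endloop
endfacet
facet normal 0.846 -0.080 -0.528
outer loop
vertex -0.511 3.739 0.849
vertex 0.723 2.247 3.052
vertex -0.295 1.653 1.511
endloop
endfacet
facet normal 0.846 -0.080 -0.528
outer loop
vertex 0.507 4.334 2.39
vertex 0.723 2.247 3.052
vertex -0.511 3.739 0.849
endloop
endfacet

endsolid


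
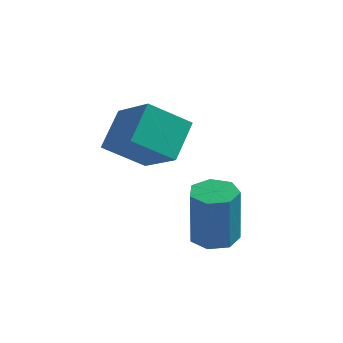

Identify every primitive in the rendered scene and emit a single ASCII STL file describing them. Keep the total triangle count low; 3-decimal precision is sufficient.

solid 
facet normal -0.756 0.445 -0.480
outer loop
vertex -1.897 -1.655 1.773
vertex -0.817 -0.832 0.835
vertex -1.919 -2.838 0.711
endloop
endfacet
facet normal -0.655 -0.498 0.569
outer loop
vertex -0.543 -3.648 1.585
vertex -1.897 -1.655 1.773
vertex -1.919 -2.838 0.711
endloop
endfacet
facet normal -0.756 0.445 -0.480
outer loop
vertex -1.919 -2.838 0.711
vertex -0.817 -0.832 0.835
vertex -0.839 -2.015 -0.227
endloop
endfacet
facet normal -0.013 -0.744 -0.668
outer loop
vertex -0.839 -2.015 -0.227
vertex -0.543 -3.648 1.585
vertex -1.919 -2.838 0.711
endloop
endfacet
facet normal 0.013 0.744 0.668
outer loop
vertex -1.897 -1.655 1.773
vertex 0.559 -1.642 1.709
vertex -0.817 -0.832 0.835
endloop
endfacet
facet normal -0.655 -0.498 0.569
outer loop
vertex -0.521 -2.465 2.647
vertex -1.897 -1.655 1.773
vertex -0.543 -3.648 1.585
endloop
endfacet
facet normal 0.013 0.744 0.668
outer loop
vertex -0.521 -2.465 2.647
vertex 0.559 -1.642 1.709
vertex -1.897 -1.655 1.773
endloop
endfacet
facet normal 0.655 0.498 -0.569
outer loop
vertex -0.817 -0.832 0.835
vertex 0.559 -1.642 1.709
vertex -0.839 -2.015 -0.227
endloop
endfacet
facet normal -0.013 -0.744 -0.668
outer loop
vertex 0.537 -2.825 0.647
vertex -0.543 -3.648 1.585
vertex -0.839 -2.015 -0.227
endloop
endfacet
facet normal 0.655 0.498 -0.569
outer loop
vertex -0.839 -2.015 -0.227
vertex 0.559 -1.642 1.709
vertex 0.537 -2.825 0.647
endloop
endfacet
facet normal 0.756 -0.445 0.480
outer loop
vertex 0.537 -2.825 0.647
vertex -0.521 -2.465 2.647
vertex -0.543 -3.648 1.585
endloop
endfacet
facet normal 0.756 -0.445 0.480
outer loop
vertex 0.559 -1.642 1.709
vertex -0.521 -2.465 2.647
vertex 0.537 -2.825 0.647
endloop
endfacet
facet normal -0.064 0.177 -0.982
outer loop
vertex 2.898 -3.522 -1.762
vertex 2.191 -3.773 -1.761
vertex 2.44 -3.074 -1.651
endloop
endfacet
facet normal 0.707 0.703 0.081
outer loop
vertex 2.898 -3.522 -1.762
vertex 2.44 -3.074 -1.651
vertex 3.035 -3.896 0.299
endloop
endfacet
facet normal 0.707 0.703 0.080
outer loop
vertex 3.035 -3.896 0.299
vertex 2.44 -3.074 -1.651
vertex 2.577 -3.448 0.411
endloop
endfacet
facet normal 0.066 -0.178 0.982
outer loop
vertex 3.035 -3.896 0.299
vertex 2.577 -3.448 0.411
vertex 2.329 -4.147 0.301
endloop
endfacet
facet normal -0.066 0.178 -0.982
outer loop
vertex 2.44 -3.074 -1.651
vertex 2.191 -3.773 -1.761
vertex 1.794 -3.152 -1.622
endloop
endfacet
facet normal -0.110 0.977 0.184
outer loop
vertex 2.44 -3.074 -1.651
vertex 1.794 -3.152 -1.622
vertex 2.577 -3.448 0.411
endloop
endfacet
facet normal -0.110 0.977 0.184
outer loop
vertex 2.577 -3.448 0.411
vertex 1.794 -3.152 -1.622
vertex 1.931 -3.526 0.44
endloop
endfacet
facet normal 0.066 -0.178 0.982
outer loop
vertex 2.577 -3.448 0.411
vertex 1.931 -3.526 0.44
vertex 2.329 -4.147 0.301
endloop
endfacet
facet normal -0.065 0.178 -0.982
outer loop
vertex 1.794 -3.152 -1.622
vertex 2.191 -3.773 -1.761
vertex 1.448 -3.698 -1.698
endloop
endfacet
facet normal -0.844 0.514 0.149
outer loop
vertex 1.794 -3.152 -1.622
vertex 1.448 -3.698 -1.698
vertex 1.931 -3.526 0.44
endloop
endfacet
facet normal -0.844 0.514 0.149
outer loop
vertex 1.931 -3.526 0.44
vertex 1.448 -3.698 -1.698
vertex 1.585 -4.072 0.364
endloop
endfacet
facet normal 0.065 -0.178 0.982
outer loop
vertex 1.931 -3.526 0.44
vertex 1.585 -4.072 0.364
vertex 2.329 -4.147 0.301
endloop
endfacet
facet normal -0.065 0.178 -0.982
outer loop
vertex 1.448 -3.698 -1.698
vertex 2.191 -3.773 -1.761
vertex 1.661 -4.3 -1.821
endloop
endfacet
facet normal -0.943 -0.334 0.002
outer loop
vertex 1.448 -3.698 -1.698
vertex 1.661 -4.3 -1.821
vertex 1.585 -4.072 0.364
endloop
endfacet
facet normal -0.942 -0.335 0.002
outer loop
vertex 1.585 -4.072 0.364
vertex 1.661 -4.3 -1.821
vertex 1.799 -4.674 0.24
endloop
endfacet
facet normal 0.065 -0.179 0.982
outer loop
vertex 1.585 -4.072 0.364
vertex 1.799 -4.674 0.24
vertex 2.329 -4.147 0.301
endloop
endfacet
facet normal -0.066 0.178 -0.982
outer loop
vertex 1.661 -4.3 -1.821
vertex 2.191 -3.773 -1.761
vertex 2.274 -4.505 -1.899
endloop
endfacet
facet normal -0.330 -0.932 -0.147
outer loop
vertex 1.661 -4.3 -1.821
vertex 2.274 -4.505 -1.899
vertex 1.799 -4.674 0.24
endloop
endfacet
facet normal -0.332 -0.932 -0.147
outer loop
vertex 1.799 -4.674 0.24
vertex 2.274 -4.505 -1.899
vertex 2.411 -4.88 0.162
endloop
endfacet
facet normal 0.065 -0.179 0.982
outer loop
vertex 1.799 -4.674 0.24
vertex 2.411 -4.88 0.162
vertex 2.329 -4.147 0.301
endloop
endfacet
facet normal -0.065 0.178 -0.982
outer loop
vertex 2.274 -4.505 -1.899
vertex 2.191 -3.773 -1.761
vertex 2.824 -4.159 -1.873
endloop
endfacet
facet normal 0.529 -0.828 -0.186
outer loop
vertex 2.274 -4.505 -1.899
vertex 2.824 -4.159 -1.873
vertex 2.411 -4.88 0.162
endloop
endfacet
facet normal 0.530 -0.827 -0.186
outer loop
vertex 2.411 -4.88 0.162
vertex 2.824 -4.159 -1.873
vertex 2.962 -4.533 0.189
endloop
endfacet
facet normal 0.065 -0.179 0.982
outer loop
vertex 2.411 -4.88 0.162
vertex 2.962 -4.533 0.189
vertex 2.329 -4.147 0.301
endloop
endfacet
facet normal -0.065 0.179 -0.982
outer loop
vertex 2.824 -4.159 -1.873
vertex 2.191 -3.773 -1.761
vertex 2.898 -3.522 -1.762
endloop
endfacet
facet normal 0.991 -0.100 -0.085
outer loop
vertex 2.824 -4.159 -1.873
vertex 2.898 -3.522 -1.762
vertex 2.962 -4.533 0.189
endloop
endfacet
facet normal 0.992 -0.099 -0.084
outer loop
vertex 2.962 -4.533 0.189
vertex 2.898 -3.522 -1.762
vertex 3.035 -3.896 0.299
endloop
endfacet
facet normal 0.066 -0.177 0.982
outer loop
vertex 2.962 -4.533 0.189
vertex 3.035 -3.896 0.299
vertex 2.329 -4.147 0.301
endloop
endfacet

endsolid


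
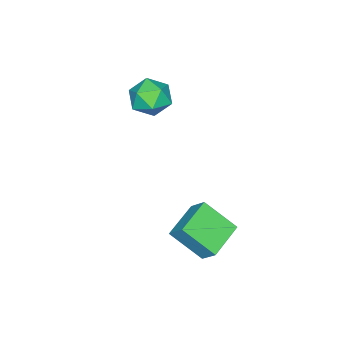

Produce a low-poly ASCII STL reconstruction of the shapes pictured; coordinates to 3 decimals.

solid 
facet normal 0.190 -0.005 0.982
outer loop
vertex -0.16 -3.296 2.961
vertex -0.507 -4.309 3.023
vertex 0.527 -4.108 2.824
endloop
endfacet
facet normal 0.637 0.431 0.639
outer loop
vertex -0.16 -3.296 2.961
vertex 0.527 -4.108 2.824
vertex 0.581 -3.246 2.188
endloop
endfacet
facet normal 0.247 0.923 0.296
outer loop
vertex -0.16 -3.296 2.961
vertex 0.581 -3.246 2.188
vertex -0.42 -2.915 1.992
endloop
endfacet
facet normal -0.441 0.788 0.428
outer loop
vertex -0.16 -3.296 2.961
vertex -0.42 -2.915 1.992
vertex -1.093 -3.572 2.508
endloop
endfacet
facet normal -0.477 0.216 0.852
outer loop
vertex -0.16 -3.296 2.961
vertex -1.093 -3.572 2.508
vertex -0.507 -4.309 3.023
endloop
endfacet
facet normal 0.987 0.049 0.150
outer loop
vertex 0.581 -3.246 2.188
vertex 0.527 -4.108 2.824
vertex 0.693 -4.228 1.772
endloop
endfacet
facet normal 0.264 -0.658 0.705
outer loop
vertex 0.527 -4.108 2.824
vertex -0.507 -4.309 3.023
vertex 0.02 -4.885 2.288
endloop
endfacet
facet normal -0.815 -0.302 0.494
outer loop
vertex -0.507 -4.309 3.023
vertex -1.093 -3.572 2.508
vertex -0.981 -4.554 2.092
endloop
endfacet
facet normal -0.757 0.625 -0.191
outer loop
vertex -1.093 -3.572 2.508
vertex -0.42 -2.915 1.992
vertex -0.927 -3.692 1.456
endloop
endfacet
facet normal 0.358 0.842 -0.404
outer loop
vertex -0.42 -2.915 1.992
vertex 0.581 -3.246 2.188
vertex 0.107 -3.491 1.257
endloop
endfacet
facet normal 0.441 -0.788 -0.428
outer loop
vertex -0.24 -4.504 1.319
vertex 0.693 -4.228 1.772
vertex 0.02 -4.885 2.288
endloop
endfacet
facet normal -0.247 -0.923 -0.296
outer loop
vertex -0.24 -4.504 1.319
vertex 0.02 -4.885 2.288
vertex -0.981 -4.554 2.092
endloop
endfacet
facet normal -0.637 -0.431 -0.639
outer loop
vertex -0.24 -4.504 1.319
vertex -0.981 -4.554 2.092
vertex -0.927 -3.692 1.456
endloop
endfacet
facet normal -0.190 0.005 -0.982
outer loop
vertex -0.24 -4.504 1.319
vertex -0.927 -3.692 1.456
vertex 0.107 -3.491 1.257
endloop
endfacet
facet normal 0.477 -0.216 -0.852
outer loop
vertex -0.24 -4.504 1.319
vertex 0.107 -3.491 1.257
vertex 0.693 -4.228 1.772
endloop
endfacet
facet normal 0.757 -0.625 0.191
outer loop
vertex 0.02 -4.885 2.288
vertex 0.693 -4.228 1.772
vertex 0.527 -4.108 2.824
endloop
endfacet
facet normal -0.358 -0.842 0.404
outer loop
vertex -0.981 -4.554 2.092
vertex 0.02 -4.885 2.288
vertex -0.507 -4.309 3.023
endloop
endfacet
facet normal -0.987 -0.049 -0.150
outer loop
vertex -0.927 -3.692 1.456
vertex -0.981 -4.554 2.092
vertex -1.093 -3.572 2.508
endloop
endfacet
facet normal -0.264 0.658 -0.705
outer loop
vertex 0.107 -3.491 1.257
vertex -0.927 -3.692 1.456
vertex -0.42 -2.915 1.992
endloop
endfacet
facet normal 0.815 0.302 -0.494
outer loop
vertex 0.693 -4.228 1.772
vertex 0.107 -3.491 1.257
vertex 0.581 -3.246 2.188
endloop
endfacet
facet normal -0.971 -0.033 0.237
outer loop
vertex 2.423 -0.019 -1.434
vertex 2.605 0.747 -0.582
vertex 2.078 1.413 -2.649
endloop
endfacet
facet normal -0.157 -0.661 -0.734
outer loop
vertex 3.835 1.473 -3.078
vertex 2.423 -0.019 -1.434
vertex 2.078 1.413 -2.649
endloop
endfacet
facet normal -0.971 -0.033 0.237
outer loop
vertex 2.078 1.413 -2.649
vertex 2.605 0.747 -0.582
vertex 2.26 2.18 -1.797
endloop
endfacet
facet normal -0.181 0.750 -0.636
outer loop
vertex 2.26 2.18 -1.797
vertex 3.835 1.473 -3.078
vertex 2.078 1.413 -2.649
endloop
endfacet
facet normal 0.181 -0.750 0.636
outer loop
vertex 2.423 -0.019 -1.434
vertex 4.362 0.807 -1.011
vertex 2.605 0.747 -0.582
endloop
endfacet
facet normal -0.157 -0.660 -0.734
outer loop
vertex 4.18 0.04 -1.863
vertex 2.423 -0.019 -1.434
vertex 3.835 1.473 -3.078
endloop
endfacet
facet normal 0.181 -0.750 0.636
outer loop
vertex 4.18 0.04 -1.863
vertex 4.362 0.807 -1.011
vertex 2.423 -0.019 -1.434
endloop
endfacet
facet normal 0.157 0.660 0.734
outer loop
vertex 2.605 0.747 -0.582
vertex 4.362 0.807 -1.011
vertex 2.26 2.18 -1.797
endloop
endfacet
facet normal -0.180 0.750 -0.636
outer loop
vertex 4.017 2.239 -2.226
vertex 3.835 1.473 -3.078
vertex 2.26 2.18 -1.797
endloop
endfacet
facet normal 0.157 0.661 0.734
outer loop
vertex 2.26 2.18 -1.797
vertex 4.362 0.807 -1.011
vertex 4.017 2.239 -2.226
endloop
endfacet
facet normal 0.971 0.033 -0.237
outer loop
vertex 4.017 2.239 -2.226
vertex 4.18 0.04 -1.863
vertex 3.835 1.473 -3.078
endloop
endfacet
facet normal 0.971 0.033 -0.237
outer loop
vertex 4.362 0.807 -1.011
vertex 4.18 0.04 -1.863
vertex 4.017 2.239 -2.226
endloop
endfacet

endsolid


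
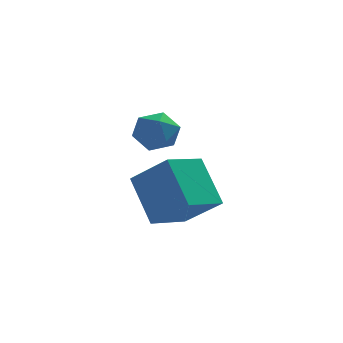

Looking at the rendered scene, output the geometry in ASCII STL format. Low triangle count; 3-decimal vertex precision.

solid 
facet normal -0.612 0.465 -0.639
outer loop
vertex -3.408 1.087 -0.429
vertex -2.24 2.049 -0.848
vertex -2.884 -0.166 -1.842
endloop
endfacet
facet normal -0.744 -0.613 0.267
outer loop
vertex -1.8 -0.989 -0.712
vertex -3.408 1.087 -0.429
vertex -2.884 -0.166 -1.842
endloop
endfacet
facet normal -0.613 0.465 -0.639
outer loop
vertex -2.884 -0.166 -1.842
vertex -2.24 2.049 -0.848
vertex -1.717 0.796 -2.262
endloop
endfacet
facet normal 0.267 -0.639 -0.721
outer loop
vertex -1.717 0.796 -2.262
vertex -1.8 -0.989 -0.712
vertex -2.884 -0.166 -1.842
endloop
endfacet
facet normal -0.267 0.639 0.722
outer loop
vertex -3.408 1.087 -0.429
vertex -1.156 1.226 0.282
vertex -2.24 2.049 -0.848
endloop
endfacet
facet normal -0.744 -0.613 0.268
outer loop
vertex -2.323 0.264 0.702
vertex -3.408 1.087 -0.429
vertex -1.8 -0.989 -0.712
endloop
endfacet
facet normal -0.267 0.639 0.721
outer loop
vertex -2.323 0.264 0.702
vertex -1.156 1.226 0.282
vertex -3.408 1.087 -0.429
endloop
endfacet
facet normal 0.744 0.612 -0.268
outer loop
vertex -2.24 2.049 -0.848
vertex -1.156 1.226 0.282
vertex -1.717 0.796 -2.262
endloop
endfacet
facet normal 0.267 -0.639 -0.721
outer loop
vertex -0.632 -0.027 -1.131
vertex -1.8 -0.989 -0.712
vertex -1.717 0.796 -2.262
endloop
endfacet
facet normal 0.744 0.613 -0.268
outer loop
vertex -1.717 0.796 -2.262
vertex -1.156 1.226 0.282
vertex -0.632 -0.027 -1.131
endloop
endfacet
facet normal 0.613 -0.465 0.639
outer loop
vertex -0.632 -0.027 -1.131
vertex -2.323 0.264 0.702
vertex -1.8 -0.989 -0.712
endloop
endfacet
facet normal 0.613 -0.464 0.639
outer loop
vertex -1.156 1.226 0.282
vertex -2.323 0.264 0.702
vertex -0.632 -0.027 -1.131
endloop
endfacet
facet normal -0.117 -0.033 0.993
outer loop
vertex -2.492 -0.233 2.906
vertex -3.263 -0.46 2.808
vertex -2.68 -1.019 2.858
endloop
endfacet
facet normal 0.556 -0.183 0.811
outer loop
vertex -2.492 -0.233 2.906
vertex -2.68 -1.019 2.858
vertex -2.027 -0.734 2.474
endloop
endfacet
facet normal 0.815 0.373 0.445
outer loop
vertex -2.492 -0.233 2.906
vertex -2.027 -0.734 2.474
vertex -2.206 0.001 2.186
endloop
endfacet
facet normal 0.301 0.865 0.401
outer loop
vertex -2.492 -0.233 2.906
vertex -2.206 0.001 2.186
vertex -2.97 0.171 2.393
endloop
endfacet
facet normal -0.275 0.614 0.740
outer loop
vertex -2.492 -0.233 2.906
vertex -2.97 0.171 2.393
vertex -3.263 -0.46 2.808
endloop
endfacet
facet normal 0.547 -0.748 0.375
outer loop
vertex -2.027 -0.734 2.474
vertex -2.68 -1.019 2.858
vertex -2.51 -1.271 2.107
endloop
endfacet
facet normal -0.543 -0.507 0.670
outer loop
vertex -2.68 -1.019 2.858
vertex -3.263 -0.46 2.808
vertex -3.274 -1.101 2.314
endloop
endfacet
facet normal -0.799 0.542 0.259
outer loop
vertex -3.263 -0.46 2.808
vertex -2.97 0.171 2.393
vertex -3.453 -0.366 2.026
endloop
endfacet
facet normal 0.133 0.948 -0.288
outer loop
vertex -2.97 0.171 2.393
vertex -2.206 0.001 2.186
vertex -2.8 -0.081 1.642
endloop
endfacet
facet normal 0.965 0.150 -0.216
outer loop
vertex -2.206 0.001 2.186
vertex -2.027 -0.734 2.474
vertex -2.217 -0.64 1.692
endloop
endfacet
facet normal -0.301 -0.865 -0.401
outer loop
vertex -2.988 -0.867 1.594
vertex -2.51 -1.271 2.107
vertex -3.274 -1.101 2.314
endloop
endfacet
facet normal -0.815 -0.373 -0.445
outer loop
vertex -2.988 -0.867 1.594
vertex -3.274 -1.101 2.314
vertex -3.453 -0.366 2.026
endloop
endfacet
facet normal -0.556 0.183 -0.811
outer loop
vertex -2.988 -0.867 1.594
vertex -3.453 -0.366 2.026
vertex -2.8 -0.081 1.642
endloop
endfacet
facet normal 0.117 0.033 -0.993
outer loop
vertex -2.988 -0.867 1.594
vertex -2.8 -0.081 1.642
vertex -2.217 -0.64 1.692
endloop
endfacet
facet normal 0.275 -0.614 -0.740
outer loop
vertex -2.988 -0.867 1.594
vertex -2.217 -0.64 1.692
vertex -2.51 -1.271 2.107
endloop
endfacet
facet normal -0.133 -0.948 0.288
outer loop
vertex -3.274 -1.101 2.314
vertex -2.51 -1.271 2.107
vertex -2.68 -1.019 2.858
endloop
endfacet
facet normal -0.965 -0.150 0.216
outer loop
vertex -3.453 -0.366 2.026
vertex -3.274 -1.101 2.314
vertex -3.263 -0.46 2.808
endloop
endfacet
facet normal -0.547 0.748 -0.375
outer loop
vertex -2.8 -0.081 1.642
vertex -3.453 -0.366 2.026
vertex -2.97 0.171 2.393
endloop
endfacet
facet normal 0.543 0.507 -0.670
outer loop
vertex -2.217 -0.64 1.692
vertex -2.8 -0.081 1.642
vertex -2.206 0.001 2.186
endloop
endfacet
facet normal 0.799 -0.542 -0.259
outer loop
vertex -2.51 -1.271 2.107
vertex -2.217 -0.64 1.692
vertex -2.027 -0.734 2.474
endloop
endfacet

endsolid


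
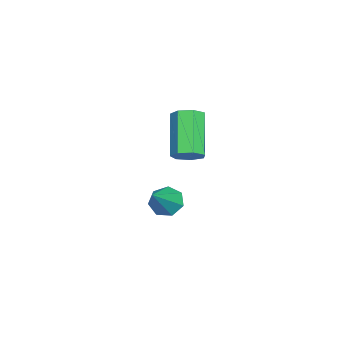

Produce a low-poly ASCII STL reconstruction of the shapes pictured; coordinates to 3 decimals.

solid 
facet normal 0.696 0.146 -0.703
outer loop
vertex 4.079 -1.891 3.006
vertex 3.636 -1.604 2.627
vertex 4.027 -1.333 3.07
endloop
endfacet
facet normal 0.712 -0.014 0.702
outer loop
vertex 4.079 -1.891 3.006
vertex 4.027 -1.333 3.07
vertex 2.687 -2.182 4.412
endloop
endfacet
facet normal 0.712 -0.014 0.702
outer loop
vertex 2.687 -2.182 4.412
vertex 4.027 -1.333 3.07
vertex 2.635 -1.625 4.476
endloop
endfacet
facet normal -0.696 -0.146 0.703
outer loop
vertex 2.687 -2.182 4.412
vertex 2.635 -1.625 4.476
vertex 2.244 -1.896 4.033
endloop
endfacet
facet normal 0.696 0.146 -0.703
outer loop
vertex 4.027 -1.333 3.07
vertex 3.636 -1.604 2.627
vertex 3.68 -0.979 2.8
endloop
endfacet
facet normal 0.371 0.765 0.526
outer loop
vertex 4.027 -1.333 3.07
vertex 3.68 -0.979 2.8
vertex 2.635 -1.625 4.476
endloop
endfacet
facet normal 0.371 0.765 0.526
outer loop
vertex 2.635 -1.625 4.476
vertex 3.68 -0.979 2.8
vertex 2.288 -1.271 4.206
endloop
endfacet
facet normal -0.696 -0.146 0.703
outer loop
vertex 2.635 -1.625 4.476
vertex 2.288 -1.271 4.206
vertex 2.244 -1.896 4.033
endloop
endfacet
facet normal 0.696 0.146 -0.703
outer loop
vertex 3.68 -0.979 2.8
vertex 3.636 -1.604 2.627
vertex 3.3 -1.096 2.4
endloop
endfacet
facet normal -0.249 0.967 -0.046
outer loop
vertex 3.68 -0.979 2.8
vertex 3.3 -1.096 2.4
vertex 2.288 -1.271 4.206
endloop
endfacet
facet normal -0.249 0.967 -0.046
outer loop
vertex 2.288 -1.271 4.206
vertex 3.3 -1.096 2.4
vertex 1.908 -1.388 3.806
endloop
endfacet
facet normal -0.696 -0.146 0.703
outer loop
vertex 2.288 -1.271 4.206
vertex 1.908 -1.388 3.806
vertex 2.244 -1.896 4.033
endloop
endfacet
facet normal 0.695 0.146 -0.704
outer loop
vertex 3.3 -1.096 2.4
vertex 3.636 -1.604 2.627
vertex 3.173 -1.596 2.171
endloop
endfacet
facet normal -0.682 0.441 -0.584
outer loop
vertex 3.3 -1.096 2.4
vertex 3.173 -1.596 2.171
vertex 1.908 -1.388 3.806
endloop
endfacet
facet normal -0.682 0.441 -0.584
outer loop
vertex 1.908 -1.388 3.806
vertex 3.173 -1.596 2.171
vertex 1.781 -1.887 3.577
endloop
endfacet
facet normal -0.696 -0.146 0.703
outer loop
vertex 1.908 -1.388 3.806
vertex 1.781 -1.887 3.577
vertex 2.244 -1.896 4.033
endloop
endfacet
facet normal 0.695 0.147 -0.704
outer loop
vertex 3.173 -1.596 2.171
vertex 3.636 -1.604 2.627
vertex 3.395 -2.102 2.285
endloop
endfacet
facet normal -0.601 -0.417 -0.682
outer loop
vertex 3.173 -1.596 2.171
vertex 3.395 -2.102 2.285
vertex 1.781 -1.887 3.577
endloop
endfacet
facet normal -0.601 -0.417 -0.682
outer loop
vertex 1.781 -1.887 3.577
vertex 3.395 -2.102 2.285
vertex 2.003 -2.393 3.691
endloop
endfacet
facet normal -0.696 -0.147 0.703
outer loop
vertex 1.781 -1.887 3.577
vertex 2.003 -2.393 3.691
vertex 2.244 -1.896 4.033
endloop
endfacet
facet normal 0.696 0.146 -0.703
outer loop
vertex 3.395 -2.102 2.285
vertex 3.636 -1.604 2.627
vertex 3.798 -2.233 2.657
endloop
endfacet
facet normal -0.067 -0.962 -0.266
outer loop
vertex 3.395 -2.102 2.285
vertex 3.798 -2.233 2.657
vertex 2.003 -2.393 3.691
endloop
endfacet
facet normal -0.068 -0.961 -0.267
outer loop
vertex 2.003 -2.393 3.691
vertex 3.798 -2.233 2.657
vertex 2.406 -2.525 4.063
endloop
endfacet
facet normal -0.696 -0.146 0.703
outer loop
vertex 2.003 -2.393 3.691
vertex 2.406 -2.525 4.063
vertex 2.244 -1.896 4.033
endloop
endfacet
facet normal 0.696 0.146 -0.703
outer loop
vertex 3.798 -2.233 2.657
vertex 3.636 -1.604 2.627
vertex 4.079 -1.891 3.006
endloop
endfacet
facet normal 0.517 -0.781 0.350
outer loop
vertex 3.798 -2.233 2.657
vertex 4.079 -1.891 3.006
vertex 2.406 -2.525 4.063
endloop
endfacet
facet normal 0.517 -0.781 0.351
outer loop
vertex 2.406 -2.525 4.063
vertex 4.079 -1.891 3.006
vertex 2.687 -2.182 4.412
endloop
endfacet
facet normal -0.696 -0.146 0.703
outer loop
vertex 2.406 -2.525 4.063
vertex 2.687 -2.182 4.412
vertex 2.244 -1.896 4.033
endloop
endfacet
facet normal -0.756 0.133 -0.641
outer loop
vertex 2.024 -3.145 -1.673
vertex 1.629 -2.852 -1.147
vertex 2.077 -2.525 -1.607
endloop
endfacet
facet normal 0.867 -0.021 -0.498
outer loop
vertex 2.024 -3.145 -1.673
vertex 2.077 -2.525 -1.607
vertex 2.991 -3.088 0.007
endloop
endfacet
facet normal -0.755 0.132 -0.642
outer loop
vertex 2.077 -2.525 -1.607
vertex 1.629 -2.852 -1.147
vertex 1.792 -2.152 -1.195
endloop
endfacet
facet normal 0.698 0.700 -0.151
outer loop
vertex 2.077 -2.525 -1.607
vertex 1.792 -2.152 -1.195
vertex 2.991 -3.088 0.007
endloop
endfacet
facet normal -0.756 0.132 -0.641
outer loop
vertex 1.792 -2.152 -1.195
vertex 1.629 -2.852 -1.147
vertex 1.385 -2.305 -0.747
endloop
endfacet
facet normal 0.197 0.859 0.472
outer loop
vertex 1.792 -2.152 -1.195
vertex 1.385 -2.305 -0.747
vertex 2.991 -3.088 0.007
endloop
endfacet
facet normal -0.756 0.132 -0.641
outer loop
vertex 1.385 -2.305 -0.747
vertex 1.629 -2.852 -1.147
vertex 1.162 -2.87 -0.6
endloop
endfacet
facet normal -0.260 0.338 0.905
outer loop
vertex 1.385 -2.305 -0.747
vertex 1.162 -2.87 -0.6
vertex 2.991 -3.088 0.007
endloop
endfacet
facet normal -0.756 0.131 -0.641
outer loop
vertex 1.162 -2.87 -0.6
vertex 1.629 -2.852 -1.147
vertex 1.291 -3.421 -0.865
endloop
endfacet
facet normal -0.328 -0.471 0.819
outer loop
vertex 1.162 -2.87 -0.6
vertex 1.291 -3.421 -0.865
vertex 2.991 -3.088 0.007
endloop
endfacet
facet normal -0.756 0.131 -0.642
outer loop
vertex 1.291 -3.421 -0.865
vertex 1.629 -2.852 -1.147
vertex 1.675 -3.543 -1.342
endloop
endfacet
facet normal 0.044 -0.959 0.281
outer loop
vertex 1.291 -3.421 -0.865
vertex 1.675 -3.543 -1.342
vertex 2.991 -3.088 0.007
endloop
endfacet
facet normal -0.757 0.130 -0.641
outer loop
vertex 1.675 -3.543 -1.342
vertex 1.629 -2.852 -1.147
vertex 2.024 -3.145 -1.673
endloop
endfacet
facet normal 0.575 -0.759 -0.305
outer loop
vertex 1.675 -3.543 -1.342
vertex 2.024 -3.145 -1.673
vertex 2.991 -3.088 0.007
endloop
endfacet

endsolid


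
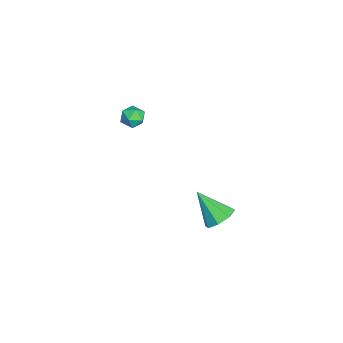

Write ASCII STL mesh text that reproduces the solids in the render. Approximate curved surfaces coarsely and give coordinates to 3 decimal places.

solid 
facet normal 0.368 0.591 -0.718
outer loop
vertex 4.597 2.412 1.548
vertex 3.744 2.51 1.191
vertex 4.247 2.967 1.825
endloop
endfacet
facet normal 0.583 -0.037 0.811
outer loop
vertex 4.597 2.412 1.548
vertex 4.247 2.967 1.825
vertex 2.996 1.31 2.649
endloop
endfacet
facet normal 0.368 0.591 -0.718
outer loop
vertex 4.247 2.967 1.825
vertex 3.744 2.51 1.191
vertex 3.603 3.254 1.731
endloop
endfacet
facet normal 0.051 0.413 0.909
outer loop
vertex 4.247 2.967 1.825
vertex 3.603 3.254 1.731
vertex 2.996 1.31 2.649
endloop
endfacet
facet normal 0.367 0.591 -0.718
outer loop
vertex 3.603 3.254 1.731
vertex 3.744 2.51 1.191
vertex 3.041 3.105 1.321
endloop
endfacet
facet normal -0.595 0.488 0.639
outer loop
vertex 3.603 3.254 1.731
vertex 3.041 3.105 1.321
vertex 2.996 1.31 2.649
endloop
endfacet
facet normal 0.367 0.591 -0.718
outer loop
vertex 3.041 3.105 1.321
vertex 3.744 2.51 1.191
vertex 2.89 2.607 0.834
endloop
endfacet
facet normal -0.977 0.142 0.158
outer loop
vertex 3.041 3.105 1.321
vertex 2.89 2.607 0.834
vertex 2.996 1.31 2.649
endloop
endfacet
facet normal 0.367 0.591 -0.718
outer loop
vertex 2.89 2.607 0.834
vertex 3.744 2.51 1.191
vertex 3.24 2.053 0.557
endloop
endfacet
facet normal -0.870 -0.424 -0.252
outer loop
vertex 2.89 2.607 0.834
vertex 3.24 2.053 0.557
vertex 2.996 1.31 2.649
endloop
endfacet
facet normal 0.368 0.591 -0.718
outer loop
vertex 3.24 2.053 0.557
vertex 3.744 2.51 1.191
vertex 3.884 1.766 0.651
endloop
endfacet
facet normal -0.338 -0.874 -0.350
outer loop
vertex 3.24 2.053 0.557
vertex 3.884 1.766 0.651
vertex 2.996 1.31 2.649
endloop
endfacet
facet normal 0.369 0.590 -0.718
outer loop
vertex 3.884 1.766 0.651
vertex 3.744 2.51 1.191
vertex 4.446 1.914 1.062
endloop
endfacet
facet normal 0.308 -0.948 -0.080
outer loop
vertex 3.884 1.766 0.651
vertex 4.446 1.914 1.062
vertex 2.996 1.31 2.649
endloop
endfacet
facet normal 0.369 0.590 -0.719
outer loop
vertex 4.446 1.914 1.062
vertex 3.744 2.51 1.191
vertex 4.597 2.412 1.548
endloop
endfacet
facet normal 0.690 -0.602 0.402
outer loop
vertex 4.446 1.914 1.062
vertex 4.597 2.412 1.548
vertex 2.996 1.31 2.649
endloop
endfacet
facet normal -0.511 0.785 -0.350
outer loop
vertex -3.475 -1.647 2.291
vertex -4.134 -1.991 2.482
vertex -3.78 -1.535 2.987
endloop
endfacet
facet normal 0.128 0.986 -0.103
outer loop
vertex -3.475 -1.647 2.291
vertex -3.78 -1.535 2.987
vertex -3.023 -1.641 2.912
endloop
endfacet
facet normal 0.628 0.626 -0.463
outer loop
vertex -3.475 -1.647 2.291
vertex -3.023 -1.641 2.912
vertex -2.91 -2.163 2.36
endloop
endfacet
facet normal 0.298 0.201 -0.933
outer loop
vertex -3.475 -1.647 2.291
vertex -2.91 -2.163 2.36
vertex -3.597 -2.379 2.094
endloop
endfacet
facet normal -0.407 0.300 -0.863
outer loop
vertex -3.475 -1.647 2.291
vertex -3.597 -2.379 2.094
vertex -4.134 -1.991 2.482
endloop
endfacet
facet normal 0.169 0.795 0.583
outer loop
vertex -3.023 -1.641 2.912
vertex -3.78 -1.535 2.987
vertex -3.403 -1.981 3.486
endloop
endfacet
facet normal -0.864 0.469 0.182
outer loop
vertex -3.78 -1.535 2.987
vertex -4.134 -1.991 2.482
vertex -4.09 -2.197 3.22
endloop
endfacet
facet normal -0.695 -0.315 -0.647
outer loop
vertex -4.134 -1.991 2.482
vertex -3.597 -2.379 2.094
vertex -3.977 -2.719 2.668
endloop
endfacet
facet normal 0.444 -0.475 -0.760
outer loop
vertex -3.597 -2.379 2.094
vertex -2.91 -2.163 2.36
vertex -3.22 -2.825 2.593
endloop
endfacet
facet normal 0.977 0.211 0.001
outer loop
vertex -2.91 -2.163 2.36
vertex -3.023 -1.641 2.912
vertex -2.866 -2.369 3.098
endloop
endfacet
facet normal -0.298 -0.201 0.933
outer loop
vertex -3.525 -2.713 3.289
vertex -3.403 -1.981 3.486
vertex -4.09 -2.197 3.22
endloop
endfacet
facet normal -0.628 -0.626 0.463
outer loop
vertex -3.525 -2.713 3.289
vertex -4.09 -2.197 3.22
vertex -3.977 -2.719 2.668
endloop
endfacet
facet normal -0.128 -0.986 0.103
outer loop
vertex -3.525 -2.713 3.289
vertex -3.977 -2.719 2.668
vertex -3.22 -2.825 2.593
endloop
endfacet
facet normal 0.511 -0.785 0.350
outer loop
vertex -3.525 -2.713 3.289
vertex -3.22 -2.825 2.593
vertex -2.866 -2.369 3.098
endloop
endfacet
facet normal 0.407 -0.300 0.863
outer loop
vertex -3.525 -2.713 3.289
vertex -2.866 -2.369 3.098
vertex -3.403 -1.981 3.486
endloop
endfacet
facet normal -0.444 0.475 0.760
outer loop
vertex -4.09 -2.197 3.22
vertex -3.403 -1.981 3.486
vertex -3.78 -1.535 2.987
endloop
endfacet
facet normal -0.977 -0.211 -0.001
outer loop
vertex -3.977 -2.719 2.668
vertex -4.09 -2.197 3.22
vertex -4.134 -1.991 2.482
endloop
endfacet
facet normal -0.169 -0.795 -0.583
outer loop
vertex -3.22 -2.825 2.593
vertex -3.977 -2.719 2.668
vertex -3.597 -2.379 2.094
endloop
endfacet
facet normal 0.864 -0.469 -0.182
outer loop
vertex -2.866 -2.369 3.098
vertex -3.22 -2.825 2.593
vertex -2.91 -2.163 2.36
endloop
endfacet
facet normal 0.695 0.315 0.647
outer loop
vertex -3.403 -1.981 3.486
vertex -2.866 -2.369 3.098
vertex -3.023 -1.641 2.912
endloop
endfacet

endsolid


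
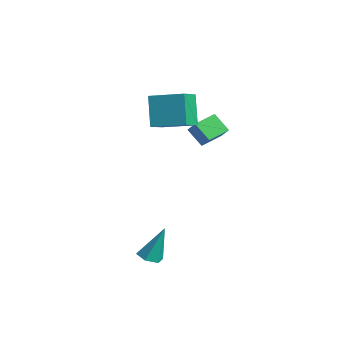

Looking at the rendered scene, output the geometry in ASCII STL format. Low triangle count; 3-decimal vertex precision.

solid 
facet normal -0.651 -0.313 0.692
outer loop
vertex -0.842 1.503 2.259
vertex -1.075 2.642 2.556
vertex -1.679 1.534 1.486
endloop
endfacet
facet normal 0.194 -0.949 -0.248
outer loop
vertex -0.925 1.898 0.684
vertex -0.842 1.503 2.259
vertex -1.679 1.534 1.486
endloop
endfacet
facet normal -0.651 -0.313 0.692
outer loop
vertex -1.679 1.534 1.486
vertex -1.075 2.642 2.556
vertex -1.912 2.673 1.783
endloop
endfacet
facet normal -0.734 0.027 -0.678
outer loop
vertex -1.912 2.673 1.783
vertex -0.925 1.898 0.684
vertex -1.679 1.534 1.486
endloop
endfacet
facet normal 0.734 -0.027 0.678
outer loop
vertex -0.842 1.503 2.259
vertex -0.321 3.006 1.754
vertex -1.075 2.642 2.556
endloop
endfacet
facet normal 0.194 -0.949 -0.248
outer loop
vertex -0.088 1.867 1.457
vertex -0.842 1.503 2.259
vertex -0.925 1.898 0.684
endloop
endfacet
facet normal 0.734 -0.027 0.678
outer loop
vertex -0.088 1.867 1.457
vertex -0.321 3.006 1.754
vertex -0.842 1.503 2.259
endloop
endfacet
facet normal -0.194 0.949 0.248
outer loop
vertex -1.075 2.642 2.556
vertex -0.321 3.006 1.754
vertex -1.912 2.673 1.783
endloop
endfacet
facet normal -0.734 0.027 -0.678
outer loop
vertex -1.158 3.037 0.981
vertex -0.925 1.898 0.684
vertex -1.912 2.673 1.783
endloop
endfacet
facet normal -0.194 0.949 0.248
outer loop
vertex -1.912 2.673 1.783
vertex -0.321 3.006 1.754
vertex -1.158 3.037 0.981
endloop
endfacet
facet normal 0.651 0.313 -0.692
outer loop
vertex -1.158 3.037 0.981
vertex -0.088 1.867 1.457
vertex -0.925 1.898 0.684
endloop
endfacet
facet normal 0.651 0.313 -0.692
outer loop
vertex -0.321 3.006 1.754
vertex -0.088 1.867 1.457
vertex -1.158 3.037 0.981
endloop
endfacet
facet normal -0.114 -0.346 -0.931
outer loop
vertex 4.336 -2.863 -3.112
vertex 3.724 -3.001 -2.986
vertex 3.881 -2.426 -3.219
endloop
endfacet
facet normal 0.697 0.715 -0.044
outer loop
vertex 4.336 -2.863 -3.112
vertex 3.881 -2.426 -3.219
vertex 3.936 -2.359 -1.254
endloop
endfacet
facet normal -0.114 -0.346 -0.931
outer loop
vertex 3.881 -2.426 -3.219
vertex 3.724 -3.001 -2.986
vertex 3.269 -2.564 -3.093
endloop
endfacet
facet normal -0.225 0.974 -0.027
outer loop
vertex 3.881 -2.426 -3.219
vertex 3.269 -2.564 -3.093
vertex 3.936 -2.359 -1.254
endloop
endfacet
facet normal -0.112 -0.345 -0.932
outer loop
vertex 3.269 -2.564 -3.093
vertex 3.724 -3.001 -2.986
vertex 3.112 -3.139 -2.861
endloop
endfacet
facet normal -0.890 0.357 0.283
outer loop
vertex 3.269 -2.564 -3.093
vertex 3.112 -3.139 -2.861
vertex 3.936 -2.359 -1.254
endloop
endfacet
facet normal -0.112 -0.345 -0.932
outer loop
vertex 3.112 -3.139 -2.861
vertex 3.724 -3.001 -2.986
vertex 3.567 -3.576 -2.754
endloop
endfacet
facet normal -0.633 -0.518 0.576
outer loop
vertex 3.112 -3.139 -2.861
vertex 3.567 -3.576 -2.754
vertex 3.936 -2.359 -1.254
endloop
endfacet
facet normal -0.114 -0.345 -0.932
outer loop
vertex 3.567 -3.576 -2.754
vertex 3.724 -3.001 -2.986
vertex 4.179 -3.438 -2.88
endloop
endfacet
facet normal 0.290 -0.777 0.559
outer loop
vertex 3.567 -3.576 -2.754
vertex 4.179 -3.438 -2.88
vertex 3.936 -2.359 -1.254
endloop
endfacet
facet normal -0.114 -0.345 -0.932
outer loop
vertex 4.179 -3.438 -2.88
vertex 3.724 -3.001 -2.986
vertex 4.336 -2.863 -3.112
endloop
endfacet
facet normal 0.955 -0.160 0.249
outer loop
vertex 4.179 -3.438 -2.88
vertex 4.336 -2.863 -3.112
vertex 3.936 -2.359 -1.254
endloop
endfacet
facet normal -0.684 -0.692 -0.231
outer loop
vertex -1.969 -0.358 4.0
vertex -2.769 0.634 3.397
vertex -1.135 -0.652 2.409
endloop
endfacet
facet normal 0.567 -0.704 0.427
outer loop
vertex 0.089 0.586 2.823
vertex -1.969 -0.358 4.0
vertex -1.135 -0.652 2.409
endloop
endfacet
facet normal -0.684 -0.692 -0.231
outer loop
vertex -1.135 -0.652 2.409
vertex -2.769 0.634 3.397
vertex -1.935 0.34 1.807
endloop
endfacet
facet normal 0.458 -0.161 -0.874
outer loop
vertex -1.935 0.34 1.807
vertex 0.089 0.586 2.823
vertex -1.135 -0.652 2.409
endloop
endfacet
facet normal -0.459 0.161 0.874
outer loop
vertex -1.969 -0.358 4.0
vertex -1.545 1.872 3.811
vertex -2.769 0.634 3.397
endloop
endfacet
facet normal 0.567 -0.704 0.428
outer loop
vertex -0.745 0.88 4.413
vertex -1.969 -0.358 4.0
vertex 0.089 0.586 2.823
endloop
endfacet
facet normal -0.458 0.161 0.874
outer loop
vertex -0.745 0.88 4.413
vertex -1.545 1.872 3.811
vertex -1.969 -0.358 4.0
endloop
endfacet
facet normal -0.567 0.704 -0.428
outer loop
vertex -2.769 0.634 3.397
vertex -1.545 1.872 3.811
vertex -1.935 0.34 1.807
endloop
endfacet
facet normal 0.458 -0.162 -0.874
outer loop
vertex -0.711 1.578 2.22
vertex 0.089 0.586 2.823
vertex -1.935 0.34 1.807
endloop
endfacet
facet normal -0.567 0.704 -0.428
outer loop
vertex -1.935 0.34 1.807
vertex -1.545 1.872 3.811
vertex -0.711 1.578 2.22
endloop
endfacet
facet normal 0.684 0.692 0.231
outer loop
vertex -0.711 1.578 2.22
vertex -0.745 0.88 4.413
vertex 0.089 0.586 2.823
endloop
endfacet
facet normal 0.684 0.692 0.231
outer loop
vertex -1.545 1.872 3.811
vertex -0.745 0.88 4.413
vertex -0.711 1.578 2.22
endloop
endfacet

endsolid
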